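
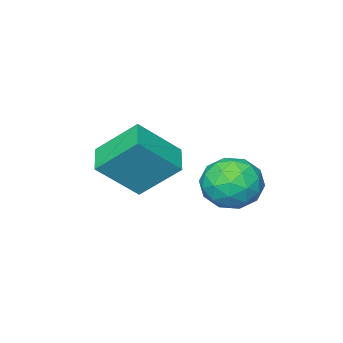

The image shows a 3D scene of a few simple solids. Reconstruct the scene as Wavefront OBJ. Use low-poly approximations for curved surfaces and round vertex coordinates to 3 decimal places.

v -0.308 2.295 -2.53
v 0.781 2.479 -2.94
v -0.641 1.081 -3.96
v 0.448 1.265 -4.37
v 0.29 0.686 -3.356
v 0.495 1.436 -2.473
v -0.355 2.124 -4.427
v -0.15 2.874 -3.544
v 0.752 2.373 -4.112
v 1.15 1.484 -3.45
v -1.01 2.076 -3.45
v -0.612 1.187 -2.788
v 0.266 2.494 -2.609
v -0.126 1.066 -4.291
v -0.219 0.726 -3.695
v 0.421 0.834 -3.936
v 0.098 1.881 -2.335
v 0.738 1.989 -2.576
v 0.449 0.935 -2.82
v -0.598 1.571 -4.324
v 0.042 1.679 -4.565
v -0.281 2.726 -2.964
v 0.359 2.834 -3.205
v -0.309 2.625 -4.08
v 0.888 2.539 -3.539
v 0.693 1.825 -4.38
v 0.221 2.33 -4.414
v 0.342 2.772 -3.894
v 1.123 2.017 -3.15
v 0.927 1.303 -3.991
v 0.834 0.963 -3.395
v 0.955 1.404 -2.876
v 1.106 1.955 -3.839
v -0.787 2.257 -2.909
v -0.983 1.543 -3.75
v -0.815 2.156 -4.024
v -0.694 2.597 -3.505
v -0.553 1.735 -2.52
v -0.748 1.021 -3.361
v -0.202 0.788 -3.006
v -0.081 1.23 -2.486
v -0.966 1.605 -3.061
v 0.835 -2.205 -4.264
v -0.041 -0.948 -2.857
v 1.646 -1.23 -4.63
v 0.77 0.027 -3.223
v 2.27 -2.847 -2.797
v 1.394 -1.59 -1.39
v 3.081 -1.872 -3.163
v 2.205 -0.615 -1.756
f 1 38 17
f 38 12 41
f 17 41 6
f 38 41 17
f 1 17 13
f 17 6 18
f 13 18 2
f 17 18 13
f 1 13 22
f 13 2 23
f 22 23 8
f 13 23 22
f 1 22 34
f 22 8 37
f 34 37 11
f 22 37 34
f 1 34 38
f 34 11 42
f 38 42 12
f 34 42 38
f 2 18 29
f 18 6 32
f 29 32 10
f 18 32 29
f 6 41 19
f 41 12 40
f 19 40 5
f 41 40 19
f 12 42 39
f 42 11 35
f 39 35 3
f 42 35 39
f 11 37 36
f 37 8 24
f 36 24 7
f 37 24 36
f 8 23 28
f 23 2 25
f 28 25 9
f 23 25 28
f 4 30 16
f 30 10 31
f 16 31 5
f 30 31 16
f 4 16 14
f 16 5 15
f 14 15 3
f 16 15 14
f 4 14 21
f 14 3 20
f 21 20 7
f 14 20 21
f 4 21 26
f 21 7 27
f 26 27 9
f 21 27 26
f 4 26 30
f 26 9 33
f 30 33 10
f 26 33 30
f 5 31 19
f 31 10 32
f 19 32 6
f 31 32 19
f 3 15 39
f 15 5 40
f 39 40 12
f 15 40 39
f 7 20 36
f 20 3 35
f 36 35 11
f 20 35 36
f 9 27 28
f 27 7 24
f 28 24 8
f 27 24 28
f 10 33 29
f 33 9 25
f 29 25 2
f 33 25 29
f 44 46 43
f 47 44 43
f 43 46 45
f 45 47 43
f 44 50 46
f 48 44 47
f 48 50 44
f 46 50 45
f 49 47 45
f 45 50 49
f 49 48 47
f 50 48 49



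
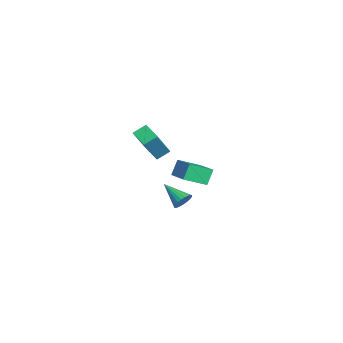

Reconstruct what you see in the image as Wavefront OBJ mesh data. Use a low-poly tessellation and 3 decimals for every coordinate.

v 3.552 0.272 1.01
v 3.696 0.507 1.485
v 2.648 -0.552 1.69
v 3.523 0.64 1.416
v 3.355 0.71 1.277
v 3.222 0.703 1.092
v 3.145 0.622 0.892
v 3.139 0.48 0.713
v 3.205 0.303 0.585
v 3.33 0.119 0.53
v 3.494 -0.038 0.558
v 3.668 -0.141 0.665
v 3.822 -0.173 0.831
v 3.93 -0.128 1.027
v 3.972 -0.014 1.221
v 3.942 0.149 1.378
v 3.844 0.333 1.472
v 0.519 -1.864 4.023
v 0.309 -1.206 4.428
v -0.57 -1.176 2.34
v -0.78 -0.518 2.744
v 1.36 -1.382 3.676
v 1.15 -0.724 4.08
v 0.271 -0.694 1.992
v 0.061 -0.036 2.397
v -3.464 0.317 -1.379
v -3.867 0.667 -0.533
v -3.744 1.542 -2.019
v -4.147 1.892 -1.173
v -2.213 0.808 -0.987
v -2.616 1.158 -0.141
v -2.493 2.033 -1.627
v -2.896 2.383 -0.781
f 2 1 4
f 2 4 3
f 4 1 5
f 4 5 3
f 5 1 6
f 5 6 3
f 6 1 7
f 6 7 3
f 7 1 8
f 7 8 3
f 8 1 9
f 8 9 3
f 9 1 10
f 9 10 3
f 10 1 11
f 10 11 3
f 11 1 12
f 11 12 3
f 12 1 13
f 12 13 3
f 13 1 14
f 13 14 3
f 14 1 15
f 14 15 3
f 15 1 16
f 15 16 3
f 16 1 17
f 16 17 3
f 17 1 2
f 17 2 3
f 19 21 18
f 22 19 18
f 18 21 20
f 20 22 18
f 19 25 21
f 23 19 22
f 23 25 19
f 21 25 20
f 24 22 20
f 20 25 24
f 24 23 22
f 25 23 24
f 27 29 26
f 30 27 26
f 26 29 28
f 28 30 26
f 27 33 29
f 31 27 30
f 31 33 27
f 29 33 28
f 32 30 28
f 28 33 32
f 32 31 30
f 33 31 32



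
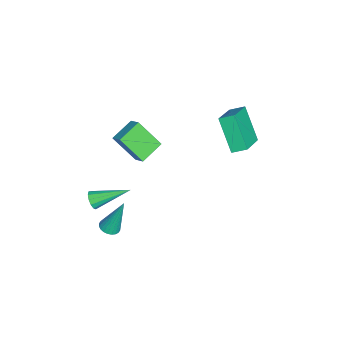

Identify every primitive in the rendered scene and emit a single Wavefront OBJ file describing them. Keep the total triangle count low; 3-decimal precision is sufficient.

v -2.819 -2.11 -2.656
v -3.057 -3.257 -1.263
v -2.267 -1.671 -2.2
v -2.505 -2.818 -0.807
v -1.795 -2.902 -3.133
v -2.033 -4.049 -1.74
v -1.243 -2.463 -2.677
v -1.481 -3.61 -1.284
v 2.135 -3.677 -4.602
v 2.648 -3.514 -4.648
v 2.085 -2.963 -2.638
v 2.545 -3.343 -4.713
v 2.379 -3.222 -4.761
v 2.176 -3.17 -4.785
v 1.967 -3.196 -4.781
v 1.783 -3.294 -4.75
v 1.653 -3.451 -4.696
v 1.597 -3.642 -4.628
v 1.622 -3.839 -4.556
v 1.725 -4.01 -4.491
v 1.891 -4.131 -4.443
v 2.094 -4.183 -4.419
v 2.303 -4.158 -4.423
v 2.486 -4.059 -4.454
v 2.616 -3.902 -4.508
v 2.673 -3.711 -4.576
v 2.66 -4.363 -1.917
v 3.002 -4.17 -2.259
v 2.44 -2.597 -1.143
v 2.738 -4.148 -2.384
v 2.449 -4.195 -2.361
v 2.228 -4.294 -2.197
v 2.144 -4.416 -1.944
v 2.224 -4.52 -1.682
v 2.443 -4.575 -1.495
v 2.73 -4.562 -1.442
v 2.996 -4.486 -1.539
v 3.155 -4.371 -1.757
v 3.157 -4.253 -2.025
v -3.177 1.038 -0.756
v -3.189 1.815 -0.411
v -4.957 1.443 -1.732
v -4.969 2.22 -1.387
v -2.111 1.78 -2.393
v -2.123 2.557 -2.048
v -3.891 2.185 -3.369
v -3.903 2.962 -3.024
f 2 4 1
f 5 2 1
f 1 4 3
f 3 5 1
f 2 8 4
f 6 2 5
f 6 8 2
f 4 8 3
f 7 5 3
f 3 8 7
f 7 6 5
f 8 6 7
f 10 9 12
f 10 12 11
f 12 9 13
f 12 13 11
f 13 9 14
f 13 14 11
f 14 9 15
f 14 15 11
f 15 9 16
f 15 16 11
f 16 9 17
f 16 17 11
f 17 9 18
f 17 18 11
f 18 9 19
f 18 19 11
f 19 9 20
f 19 20 11
f 20 9 21
f 20 21 11
f 21 9 22
f 21 22 11
f 22 9 23
f 22 23 11
f 23 9 24
f 23 24 11
f 24 9 25
f 24 25 11
f 25 9 26
f 25 26 11
f 26 9 10
f 26 10 11
f 28 27 30
f 28 30 29
f 30 27 31
f 30 31 29
f 31 27 32
f 31 32 29
f 32 27 33
f 32 33 29
f 33 27 34
f 33 34 29
f 34 27 35
f 34 35 29
f 35 27 36
f 35 36 29
f 36 27 37
f 36 37 29
f 37 27 38
f 37 38 29
f 38 27 39
f 38 39 29
f 39 27 28
f 39 28 29
f 41 43 40
f 44 41 40
f 40 43 42
f 42 44 40
f 41 47 43
f 45 41 44
f 45 47 41
f 43 47 42
f 46 44 42
f 42 47 46
f 46 45 44
f 47 45 46



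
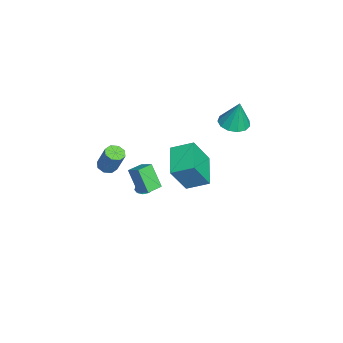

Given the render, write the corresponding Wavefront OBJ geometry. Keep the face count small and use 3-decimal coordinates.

v 3.381 -2.778 2.961
v 3.707 -3.231 3.01
v 4.165 -2.755 4.368
v 3.839 -2.302 4.319
v 3.91 -2.901 2.826
v 4.368 -2.426 4.183
v 3.803 -2.5 2.721
v 4.262 -2.024 4.079
v 3.449 -2.261 2.757
v 3.908 -1.785 4.115
v 3.055 -2.325 2.912
v 3.513 -1.849 4.27
v 2.852 -2.654 3.097
v 3.31 -2.179 4.454
v 2.958 -3.056 3.201
v 3.417 -2.58 4.559
v 3.312 -3.295 3.165
v 3.771 -2.819 4.523
v -3.644 3.415 1.71
v -3.059 2.718 1.738
v -3.356 3.725 3.45
v -2.783 3.134 1.618
v -2.781 3.639 1.527
v -3.053 4.072 1.495
v -3.512 4.297 1.531
v -4.014 4.242 1.624
v -4.397 3.924 1.744
v -4.542 3.445 1.854
v -4.402 2.956 1.918
v -4.021 2.612 1.916
v -3.52 2.524 1.849
v -2.881 -1.497 -3.541
v -2.495 -1.823 -3.61
v -2.659 -1.603 -1.779
v -2.375 -1.496 -3.605
v -2.491 -1.169 -3.571
v -2.79 -0.995 -3.523
v -3.132 -1.057 -3.484
v -3.355 -1.324 -3.471
v -3.357 -1.672 -3.492
v -3.136 -1.938 -3.536
v -2.796 -1.998 -3.582
v 0.104 1.039 0.919
v 0.204 2.279 1.469
v 1.956 1.169 0.29
v 2.056 2.408 0.84
v 0.724 0.252 2.58
v 0.824 1.491 3.13
v 2.576 0.381 1.951
v 2.676 1.621 2.501
v 0.885 -1.448 -0.976
v 0.361 -2.017 0.402
v 0.204 -0.8 -0.967
v -0.319 -1.368 0.411
v 1.459 -0.852 -0.511
v 0.936 -1.42 0.867
v 0.779 -0.203 -0.502
v 0.255 -0.772 0.876
f 2 1 5
f 2 5 3
f 3 5 6
f 3 6 4
f 5 1 7
f 5 7 6
f 6 7 8
f 6 8 4
f 7 1 9
f 7 9 8
f 8 9 10
f 8 10 4
f 9 1 11
f 9 11 10
f 10 11 12
f 10 12 4
f 11 1 13
f 11 13 12
f 12 13 14
f 12 14 4
f 13 1 15
f 13 15 14
f 14 15 16
f 14 16 4
f 15 1 17
f 15 17 16
f 16 17 18
f 16 18 4
f 17 1 2
f 17 2 18
f 18 2 3
f 18 3 4
f 20 19 22
f 20 22 21
f 22 19 23
f 22 23 21
f 23 19 24
f 23 24 21
f 24 19 25
f 24 25 21
f 25 19 26
f 25 26 21
f 26 19 27
f 26 27 21
f 27 19 28
f 27 28 21
f 28 19 29
f 28 29 21
f 29 19 30
f 29 30 21
f 30 19 31
f 30 31 21
f 31 19 20
f 31 20 21
f 33 32 35
f 33 35 34
f 35 32 36
f 35 36 34
f 36 32 37
f 36 37 34
f 37 32 38
f 37 38 34
f 38 32 39
f 38 39 34
f 39 32 40
f 39 40 34
f 40 32 41
f 40 41 34
f 41 32 42
f 41 42 34
f 42 32 33
f 42 33 34
f 44 46 43
f 47 44 43
f 43 46 45
f 45 47 43
f 44 50 46
f 48 44 47
f 48 50 44
f 46 50 45
f 49 47 45
f 45 50 49
f 49 48 47
f 50 48 49
f 52 54 51
f 55 52 51
f 51 54 53
f 53 55 51
f 52 58 54
f 56 52 55
f 56 58 52
f 54 58 53
f 57 55 53
f 53 58 57
f 57 56 55
f 58 56 57



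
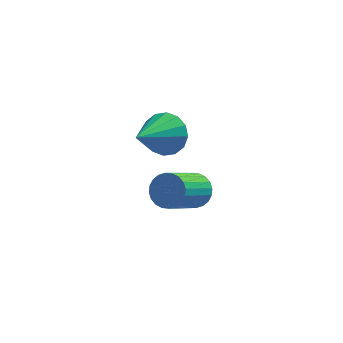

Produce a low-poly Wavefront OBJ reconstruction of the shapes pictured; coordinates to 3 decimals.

v -1.702 -0.182 -0.214
v -1.414 -0.023 0.311
v -2.298 -1.178 0.414
v -1.689 0.143 0.313
v -1.967 0.222 0.174
v -2.175 0.192 -0.069
v -2.255 0.063 -0.351
v -2.188 -0.133 -0.597
v -1.99 -0.341 -0.74
v -1.716 -0.507 -0.742
v -1.437 -0.586 -0.603
v -1.23 -0.556 -0.36
v -1.149 -0.426 -0.078
v -1.216 -0.231 0.168
v -1.071 0.853 -3.156
v -0.619 0.714 -2.94
v -1.217 -0.152 -2.247
v -1.669 -0.013 -2.464
v -0.681 0.859 -2.812
v -1.28 -0.007 -2.119
v -0.803 1.003 -2.737
v -1.401 0.138 -2.044
v -0.965 1.124 -2.726
v -1.563 0.259 -2.033
v -1.143 1.204 -2.78
v -1.742 0.339 -2.087
v -1.311 1.231 -2.892
v -1.909 0.365 -2.199
v -1.442 1.199 -3.044
v -2.04 0.334 -2.351
v -1.516 1.116 -3.213
v -2.114 0.25 -2.52
v -1.523 0.992 -3.373
v -2.121 0.126 -2.68
v -1.46 0.847 -3.501
v -2.059 -0.019 -2.808
v -1.339 0.702 -3.576
v -1.937 -0.163 -2.883
v -1.177 0.581 -3.587
v -1.775 -0.284 -2.894
v -0.998 0.501 -3.533
v -1.597 -0.364 -2.84
v -0.831 0.475 -3.421
v -1.429 -0.391 -2.728
v -0.7 0.506 -3.269
v -1.298 -0.359 -2.576
v -0.626 0.59 -3.1
v -1.224 -0.276 -2.407
f 2 1 4
f 2 4 3
f 4 1 5
f 4 5 3
f 5 1 6
f 5 6 3
f 6 1 7
f 6 7 3
f 7 1 8
f 7 8 3
f 8 1 9
f 8 9 3
f 9 1 10
f 9 10 3
f 10 1 11
f 10 11 3
f 11 1 12
f 11 12 3
f 12 1 13
f 12 13 3
f 13 1 14
f 13 14 3
f 14 1 2
f 14 2 3
f 16 15 19
f 16 19 17
f 17 19 20
f 17 20 18
f 19 15 21
f 19 21 20
f 20 21 22
f 20 22 18
f 21 15 23
f 21 23 22
f 22 23 24
f 22 24 18
f 23 15 25
f 23 25 24
f 24 25 26
f 24 26 18
f 25 15 27
f 25 27 26
f 26 27 28
f 26 28 18
f 27 15 29
f 27 29 28
f 28 29 30
f 28 30 18
f 29 15 31
f 29 31 30
f 30 31 32
f 30 32 18
f 31 15 33
f 31 33 32
f 32 33 34
f 32 34 18
f 33 15 35
f 33 35 34
f 34 35 36
f 34 36 18
f 35 15 37
f 35 37 36
f 36 37 38
f 36 38 18
f 37 15 39
f 37 39 38
f 38 39 40
f 38 40 18
f 39 15 41
f 39 41 40
f 40 41 42
f 40 42 18
f 41 15 43
f 41 43 42
f 42 43 44
f 42 44 18
f 43 15 45
f 43 45 44
f 44 45 46
f 44 46 18
f 45 15 47
f 45 47 46
f 46 47 48
f 46 48 18
f 47 15 16
f 47 16 48
f 48 16 17
f 48 17 18



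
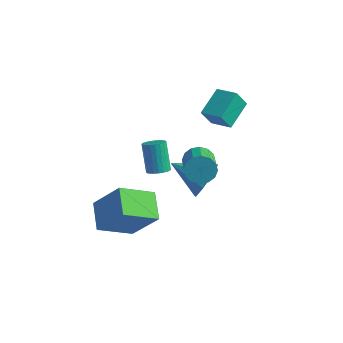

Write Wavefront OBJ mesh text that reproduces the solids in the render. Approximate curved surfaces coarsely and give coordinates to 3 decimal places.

v 0.5 1.241 -2.52
v 0.804 1.721 -1.614
v -1.1 0.779 -1.74
v 0.41 2.229 -2.121
v 0.069 2.159 -2.862
v -0.019 1.55 -3.403
v 0.197 0.761 -3.427
v 0.591 0.252 -2.92
v 0.932 0.323 -2.179
v 1.02 0.932 -1.638
v 0.33 -2.259 0.586
v 0.816 -2.267 0.798
v 0.256 -1.79 2.105
v -0.23 -1.781 1.894
v 0.808 -2.074 0.724
v 0.247 -1.597 2.031
v 0.726 -1.909 0.629
v 0.166 -1.432 1.936
v 0.585 -1.798 0.527
v 0.025 -1.32 1.834
v 0.404 -1.756 0.435
v -0.156 -1.279 1.742
v 0.213 -1.791 0.366
v -0.347 -1.314 1.673
v 0.039 -1.897 0.33
v -0.521 -1.42 1.637
v -0.09 -2.059 0.333
v -0.651 -1.582 1.64
v -0.156 -2.25 0.375
v -0.716 -1.773 1.682
v -0.147 -2.443 0.449
v -0.708 -1.966 1.756
v -0.066 -2.608 0.544
v -0.626 -2.131 1.851
v 0.075 -2.72 0.646
v -0.485 -2.242 1.953
v 0.256 -2.761 0.738
v -0.304 -2.284 2.045
v 0.447 -2.726 0.807
v -0.113 -2.249 2.114
v 0.621 -2.62 0.843
v 0.061 -2.143 2.15
v 0.751 -2.458 0.84
v 0.19 -1.981 2.147
v -3.059 -2.457 -3.184
v -1.741 -2.286 -1.571
v -2.143 -1.055 -4.081
v -0.825 -0.885 -2.468
v -2.135 -3.475 -3.832
v -0.817 -3.305 -2.219
v -1.219 -2.074 -4.729
v 0.099 -1.903 -3.116
v 0.205 2.057 0.798
v -0.043 1.58 1.712
v 0.154 3.427 1.499
v -0.093 2.95 2.413
v 1.293 1.97 1.047
v 1.046 1.493 1.961
v 1.243 3.34 1.748
v 0.995 2.863 2.662
v 0.856 0.064 -0.098
v 1.286 0.013 -0.685
v 2.335 -1.436 0.21
v 1.904 -1.384 0.798
v 1.453 0.27 -0.464
v 2.501 -1.179 0.431
v 1.459 0.472 -0.145
v 2.508 -0.977 0.751
v 1.304 0.565 0.187
v 2.353 -0.884 1.082
v 1.029 0.524 0.443
v 2.077 -0.925 1.338
v 0.707 0.359 0.553
v 1.756 -1.09 1.449
v 0.425 0.116 0.49
v 1.474 -1.333 1.385
v 0.259 -0.141 0.269
v 1.307 -1.59 1.164
v 0.252 -0.343 -0.051
v 1.301 -1.792 0.845
v 0.407 -0.436 -0.382
v 1.456 -1.885 0.513
v 0.683 -0.395 -0.638
v 1.731 -1.844 0.257
v 1.004 -0.23 -0.749
v 2.053 -1.679 0.147
f 2 1 4
f 2 4 3
f 4 1 5
f 4 5 3
f 5 1 6
f 5 6 3
f 6 1 7
f 6 7 3
f 7 1 8
f 7 8 3
f 8 1 9
f 8 9 3
f 9 1 10
f 9 10 3
f 10 1 2
f 10 2 3
f 12 11 15
f 12 15 13
f 13 15 16
f 13 16 14
f 15 11 17
f 15 17 16
f 16 17 18
f 16 18 14
f 17 11 19
f 17 19 18
f 18 19 20
f 18 20 14
f 19 11 21
f 19 21 20
f 20 21 22
f 20 22 14
f 21 11 23
f 21 23 22
f 22 23 24
f 22 24 14
f 23 11 25
f 23 25 24
f 24 25 26
f 24 26 14
f 25 11 27
f 25 27 26
f 26 27 28
f 26 28 14
f 27 11 29
f 27 29 28
f 28 29 30
f 28 30 14
f 29 11 31
f 29 31 30
f 30 31 32
f 30 32 14
f 31 11 33
f 31 33 32
f 32 33 34
f 32 34 14
f 33 11 35
f 33 35 34
f 34 35 36
f 34 36 14
f 35 11 37
f 35 37 36
f 36 37 38
f 36 38 14
f 37 11 39
f 37 39 38
f 38 39 40
f 38 40 14
f 39 11 41
f 39 41 40
f 40 41 42
f 40 42 14
f 41 11 43
f 41 43 42
f 42 43 44
f 42 44 14
f 43 11 12
f 43 12 44
f 44 12 13
f 44 13 14
f 46 48 45
f 49 46 45
f 45 48 47
f 47 49 45
f 46 52 48
f 50 46 49
f 50 52 46
f 48 52 47
f 51 49 47
f 47 52 51
f 51 50 49
f 52 50 51
f 54 56 53
f 57 54 53
f 53 56 55
f 55 57 53
f 54 60 56
f 58 54 57
f 58 60 54
f 56 60 55
f 59 57 55
f 55 60 59
f 59 58 57
f 60 58 59
f 62 61 65
f 62 65 63
f 63 65 66
f 63 66 64
f 65 61 67
f 65 67 66
f 66 67 68
f 66 68 64
f 67 61 69
f 67 69 68
f 68 69 70
f 68 70 64
f 69 61 71
f 69 71 70
f 70 71 72
f 70 72 64
f 71 61 73
f 71 73 72
f 72 73 74
f 72 74 64
f 73 61 75
f 73 75 74
f 74 75 76
f 74 76 64
f 75 61 77
f 75 77 76
f 76 77 78
f 76 78 64
f 77 61 79
f 77 79 78
f 78 79 80
f 78 80 64
f 79 61 81
f 79 81 80
f 80 81 82
f 80 82 64
f 81 61 83
f 81 83 82
f 82 83 84
f 82 84 64
f 83 61 85
f 83 85 84
f 84 85 86
f 84 86 64
f 85 61 62
f 85 62 86
f 86 62 63
f 86 63 64



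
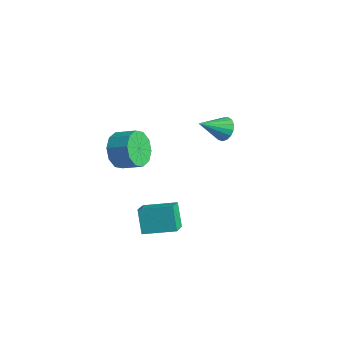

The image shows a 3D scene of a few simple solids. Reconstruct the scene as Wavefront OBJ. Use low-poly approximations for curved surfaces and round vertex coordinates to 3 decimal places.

v -4.421 -1.538 -1.566
v -3.881 -1.789 -2.332
v -2.999 -1.332 -1.859
v -3.539 -1.082 -1.094
v -4.108 -1.244 -2.436
v -3.226 -0.787 -1.963
v -4.454 -0.811 -2.207
v -3.572 -0.354 -1.734
v -4.788 -0.656 -1.734
v -3.906 -0.2 -1.261
v -4.982 -0.838 -1.197
v -4.1 -0.382 -0.724
v -4.961 -1.288 -0.801
v -4.079 -0.831 -0.328
v -4.734 -1.833 -0.697
v -3.852 -1.376 -0.224
v -4.388 -2.266 -0.926
v -3.506 -1.809 -0.453
v -4.054 -2.42 -1.399
v -3.172 -1.964 -0.926
v -3.86 -2.238 -1.936
v -2.978 -1.782 -1.463
v -2.324 2.928 -1.271
v -1.743 2.947 -0.96
v -2.736 1.732 -0.429
v -1.928 3.134 -0.785
v -2.204 3.274 -0.722
v -2.508 3.334 -0.784
v -2.77 3.302 -0.958
v -2.929 3.183 -1.204
v -2.95 3.007 -1.465
v -2.828 2.812 -1.682
v -2.59 2.644 -1.804
v -2.292 2.541 -1.805
v -2.001 2.527 -1.683
v -1.784 2.604 -1.467
v -1.691 2.756 -1.206
v 0.176 -4.088 -2.531
v -0.478 -3.755 -1.508
v -0.33 -3.37 -3.089
v -0.985 -3.037 -2.065
v 1.265 -3.043 -2.175
v 0.61 -2.71 -1.151
v 0.758 -2.325 -2.732
v 0.104 -1.992 -1.709
f 2 1 5
f 2 5 3
f 3 5 6
f 3 6 4
f 5 1 7
f 5 7 6
f 6 7 8
f 6 8 4
f 7 1 9
f 7 9 8
f 8 9 10
f 8 10 4
f 9 1 11
f 9 11 10
f 10 11 12
f 10 12 4
f 11 1 13
f 11 13 12
f 12 13 14
f 12 14 4
f 13 1 15
f 13 15 14
f 14 15 16
f 14 16 4
f 15 1 17
f 15 17 16
f 16 17 18
f 16 18 4
f 17 1 19
f 17 19 18
f 18 19 20
f 18 20 4
f 19 1 21
f 19 21 20
f 20 21 22
f 20 22 4
f 21 1 2
f 21 2 22
f 22 2 3
f 22 3 4
f 24 23 26
f 24 26 25
f 26 23 27
f 26 27 25
f 27 23 28
f 27 28 25
f 28 23 29
f 28 29 25
f 29 23 30
f 29 30 25
f 30 23 31
f 30 31 25
f 31 23 32
f 31 32 25
f 32 23 33
f 32 33 25
f 33 23 34
f 33 34 25
f 34 23 35
f 34 35 25
f 35 23 36
f 35 36 25
f 36 23 37
f 36 37 25
f 37 23 24
f 37 24 25
f 39 41 38
f 42 39 38
f 38 41 40
f 40 42 38
f 39 45 41
f 43 39 42
f 43 45 39
f 41 45 40
f 44 42 40
f 40 45 44
f 44 43 42
f 45 43 44



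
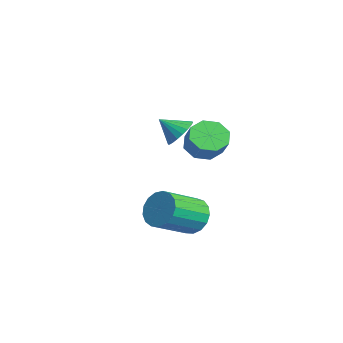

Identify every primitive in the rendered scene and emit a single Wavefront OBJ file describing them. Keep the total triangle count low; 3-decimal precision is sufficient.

v 2.417 1.537 -0.165
v 3.231 1.636 -0.582
v 3.878 0.062 0.308
v 3.063 -0.037 0.725
v 3.275 1.865 -0.208
v 3.922 0.292 0.682
v 3.122 2.019 0.175
v 3.769 0.446 1.065
v 2.808 2.063 0.48
v 3.455 0.489 1.37
v 2.404 1.986 0.638
v 3.051 0.412 1.528
v 2.003 1.806 0.611
v 2.65 0.233 1.502
v 1.697 1.565 0.407
v 2.344 -0.009 1.297
v 1.555 1.317 0.072
v 2.202 -0.257 0.962
v 1.611 1.119 -0.318
v 2.258 -0.454 0.572
v 1.852 1.017 -0.672
v 2.498 -0.556 0.218
v 2.221 1.035 -0.911
v 2.868 -0.539 -0.021
v 2.636 1.167 -0.978
v 3.283 -0.407 -0.088
v 3 1.384 -0.86
v 3.647 -0.19 0.03
v -2.116 2.242 2.593
v -1.376 1.913 2.585
v -2.484 1.398 3.347
v -1.353 2.131 2.841
v -1.462 2.369 3.053
v -1.684 2.584 3.186
v -1.981 2.741 3.216
v -2.301 2.811 3.139
v -2.59 2.782 2.967
v -2.796 2.661 2.73
v -2.885 2.466 2.47
v -2.841 2.233 2.23
v -2.671 2.002 2.054
v -2.406 1.812 1.971
v -2.091 1.696 1.995
v -1.78 1.675 2.122
v -1.527 1.752 2.331
v 0.98 2.366 3.156
v 1.585 2.481 2.541
v 2.425 2.49 3.37
v 1.82 2.374 3.984
v 1.348 3.057 2.776
v 2.187 3.066 3.605
v 0.895 3.228 3.233
v 1.734 3.237 4.062
v 0.492 2.894 3.645
v 1.332 2.903 4.474
v 0.375 2.25 3.77
v 1.215 2.259 4.599
v 0.613 1.674 3.535
v 1.452 1.683 4.364
v 1.066 1.503 3.078
v 1.905 1.512 3.907
v 1.468 1.837 2.666
v 2.308 1.846 3.495
f 2 1 5
f 2 5 3
f 3 5 6
f 3 6 4
f 5 1 7
f 5 7 6
f 6 7 8
f 6 8 4
f 7 1 9
f 7 9 8
f 8 9 10
f 8 10 4
f 9 1 11
f 9 11 10
f 10 11 12
f 10 12 4
f 11 1 13
f 11 13 12
f 12 13 14
f 12 14 4
f 13 1 15
f 13 15 14
f 14 15 16
f 14 16 4
f 15 1 17
f 15 17 16
f 16 17 18
f 16 18 4
f 17 1 19
f 17 19 18
f 18 19 20
f 18 20 4
f 19 1 21
f 19 21 20
f 20 21 22
f 20 22 4
f 21 1 23
f 21 23 22
f 22 23 24
f 22 24 4
f 23 1 25
f 23 25 24
f 24 25 26
f 24 26 4
f 25 1 27
f 25 27 26
f 26 27 28
f 26 28 4
f 27 1 2
f 27 2 28
f 28 2 3
f 28 3 4
f 30 29 32
f 30 32 31
f 32 29 33
f 32 33 31
f 33 29 34
f 33 34 31
f 34 29 35
f 34 35 31
f 35 29 36
f 35 36 31
f 36 29 37
f 36 37 31
f 37 29 38
f 37 38 31
f 38 29 39
f 38 39 31
f 39 29 40
f 39 40 31
f 40 29 41
f 40 41 31
f 41 29 42
f 41 42 31
f 42 29 43
f 42 43 31
f 43 29 44
f 43 44 31
f 44 29 45
f 44 45 31
f 45 29 30
f 45 30 31
f 47 46 50
f 47 50 48
f 48 50 51
f 48 51 49
f 50 46 52
f 50 52 51
f 51 52 53
f 51 53 49
f 52 46 54
f 52 54 53
f 53 54 55
f 53 55 49
f 54 46 56
f 54 56 55
f 55 56 57
f 55 57 49
f 56 46 58
f 56 58 57
f 57 58 59
f 57 59 49
f 58 46 60
f 58 60 59
f 59 60 61
f 59 61 49
f 60 46 62
f 60 62 61
f 61 62 63
f 61 63 49
f 62 46 47
f 62 47 63
f 63 47 48
f 63 48 49



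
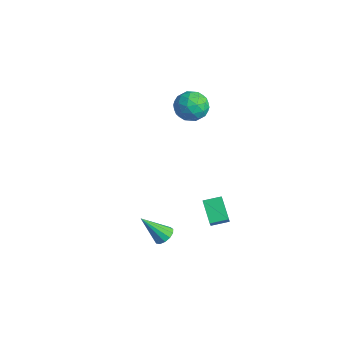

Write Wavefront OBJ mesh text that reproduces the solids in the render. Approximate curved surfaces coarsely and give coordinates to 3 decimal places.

v 1.833 0.526 -3.565
v 2.201 0.829 -3.184
v 1.267 -0.486 -2.215
v 1.901 0.997 -3.183
v 1.58 1.016 -3.304
v 1.339 0.879 -3.508
v 1.255 0.63 -3.73
v 1.355 0.348 -3.899
v 1.606 0.123 -3.963
v 1.93 0.026 -3.9
v 2.223 0.087 -3.731
v 2.392 0.288 -3.509
v 2.384 0.565 -3.305
v 0.591 3.452 -3.134
v 1.075 3.12 -2.425
v 0.915 4.365 -2.927
v 1.399 4.032 -2.218
v 1.721 3.248 -4.002
v 2.205 2.915 -3.293
v 2.045 4.16 -3.795
v 2.529 3.828 -3.086
v -1.105 4.323 3.834
v -0.22 3.931 3.977
v -1.52 3.069 2.963
v -0.635 2.677 3.106
v -1.264 2.749 3.851
v -1.008 3.524 4.389
v -0.732 3.476 2.551
v -0.476 4.251 3.089
v 0.01 3.408 3.184
v -0.319 2.958 3.988
v -1.421 4.042 2.952
v -1.75 3.592 3.756
v -0.626 4.237 3.982
v -1.114 2.763 2.958
v -1.484 2.805 3.396
v -0.964 2.575 3.48
v -1.089 3.998 4.224
v -0.569 3.768 4.308
v -1.183 3.073 4.234
v -1.171 3.232 2.632
v -0.651 3.002 2.716
v -0.776 4.425 3.46
v -0.256 4.195 3.544
v -0.557 3.927 2.706
v 0.029 3.699 3.6
v -0.215 2.962 3.088
v -0.271 3.432 2.761
v -0.121 3.887 3.078
v -0.164 3.435 4.072
v -0.408 2.698 3.561
v -0.778 2.74 3.998
v -0.627 3.196 4.315
v -0.029 3.127 3.606
v -1.332 4.302 3.379
v -1.576 3.565 2.868
v -1.113 3.804 2.625
v -0.962 4.26 2.942
v -1.525 4.038 3.852
v -1.769 3.301 3.34
v -1.619 3.113 3.862
v -1.469 3.568 4.179
v -1.711 3.873 3.334
f 2 1 4
f 2 4 3
f 4 1 5
f 4 5 3
f 5 1 6
f 5 6 3
f 6 1 7
f 6 7 3
f 7 1 8
f 7 8 3
f 8 1 9
f 8 9 3
f 9 1 10
f 9 10 3
f 10 1 11
f 10 11 3
f 11 1 12
f 11 12 3
f 12 1 13
f 12 13 3
f 13 1 2
f 13 2 3
f 15 17 14
f 18 15 14
f 14 17 16
f 16 18 14
f 15 21 17
f 19 15 18
f 19 21 15
f 17 21 16
f 20 18 16
f 16 21 20
f 20 19 18
f 21 19 20
f 22 59 38
f 59 33 62
f 38 62 27
f 59 62 38
f 22 38 34
f 38 27 39
f 34 39 23
f 38 39 34
f 22 34 43
f 34 23 44
f 43 44 29
f 34 44 43
f 22 43 55
f 43 29 58
f 55 58 32
f 43 58 55
f 22 55 59
f 55 32 63
f 59 63 33
f 55 63 59
f 23 39 50
f 39 27 53
f 50 53 31
f 39 53 50
f 27 62 40
f 62 33 61
f 40 61 26
f 62 61 40
f 33 63 60
f 63 32 56
f 60 56 24
f 63 56 60
f 32 58 57
f 58 29 45
f 57 45 28
f 58 45 57
f 29 44 49
f 44 23 46
f 49 46 30
f 44 46 49
f 25 51 37
f 51 31 52
f 37 52 26
f 51 52 37
f 25 37 35
f 37 26 36
f 35 36 24
f 37 36 35
f 25 35 42
f 35 24 41
f 42 41 28
f 35 41 42
f 25 42 47
f 42 28 48
f 47 48 30
f 42 48 47
f 25 47 51
f 47 30 54
f 51 54 31
f 47 54 51
f 26 52 40
f 52 31 53
f 40 53 27
f 52 53 40
f 24 36 60
f 36 26 61
f 60 61 33
f 36 61 60
f 28 41 57
f 41 24 56
f 57 56 32
f 41 56 57
f 30 48 49
f 48 28 45
f 49 45 29
f 48 45 49
f 31 54 50
f 54 30 46
f 50 46 23
f 54 46 50



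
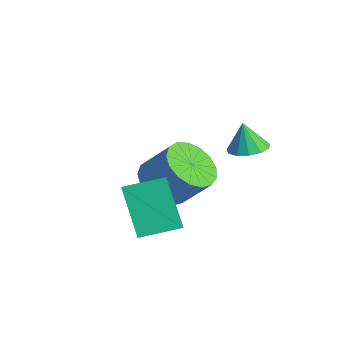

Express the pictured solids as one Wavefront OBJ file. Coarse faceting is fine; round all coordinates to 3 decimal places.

v 2.151 3.719 2.671
v 2.849 3.788 2.834
v 1.909 3.621 3.749
v 2.695 4.163 2.834
v 2.368 4.397 2.781
v 1.972 4.416 2.694
v 1.633 4.214 2.599
v 1.459 3.855 2.527
v 1.505 3.452 2.501
v 1.756 3.135 2.528
v 2.133 3.003 2.601
v 2.515 3.098 2.696
v 2.782 3.391 2.783
v -1.794 2.6 -1.1
v -0.872 2.493 -1.672
v -0.024 3.173 -0.431
v -0.946 3.28 0.14
v -1.05 2.964 -1.809
v -0.201 3.644 -0.568
v -1.398 3.352 -1.783
v -0.549 4.032 -0.542
v -1.837 3.567 -1.601
v -0.988 4.247 -0.36
v -2.266 3.561 -1.305
v -1.417 4.241 -0.064
v -2.587 3.335 -0.961
v -1.738 4.015 0.28
v -2.726 2.941 -0.65
v -1.878 3.621 0.591
v -2.652 2.468 -0.441
v -1.804 3.148 0.8
v -2.382 2.026 -0.384
v -1.533 2.706 0.857
v -1.977 1.715 -0.491
v -1.128 2.395 0.75
v -1.53 1.607 -0.737
v -0.681 2.287 0.504
v -1.143 1.726 -1.067
v -0.295 2.406 0.174
v -0.906 2.046 -1.404
v -0.057 2.726 -0.163
v 0.974 0.341 -1.383
v -0.347 0.395 0.235
v 1.447 1.723 -1.043
v 0.126 1.777 0.576
v 1.774 -0.097 -0.716
v 0.453 -0.043 0.903
v 2.247 1.285 -0.375
v 0.926 1.339 1.243
f 2 1 4
f 2 4 3
f 4 1 5
f 4 5 3
f 5 1 6
f 5 6 3
f 6 1 7
f 6 7 3
f 7 1 8
f 7 8 3
f 8 1 9
f 8 9 3
f 9 1 10
f 9 10 3
f 10 1 11
f 10 11 3
f 11 1 12
f 11 12 3
f 12 1 13
f 12 13 3
f 13 1 2
f 13 2 3
f 15 14 18
f 15 18 16
f 16 18 19
f 16 19 17
f 18 14 20
f 18 20 19
f 19 20 21
f 19 21 17
f 20 14 22
f 20 22 21
f 21 22 23
f 21 23 17
f 22 14 24
f 22 24 23
f 23 24 25
f 23 25 17
f 24 14 26
f 24 26 25
f 25 26 27
f 25 27 17
f 26 14 28
f 26 28 27
f 27 28 29
f 27 29 17
f 28 14 30
f 28 30 29
f 29 30 31
f 29 31 17
f 30 14 32
f 30 32 31
f 31 32 33
f 31 33 17
f 32 14 34
f 32 34 33
f 33 34 35
f 33 35 17
f 34 14 36
f 34 36 35
f 35 36 37
f 35 37 17
f 36 14 38
f 36 38 37
f 37 38 39
f 37 39 17
f 38 14 40
f 38 40 39
f 39 40 41
f 39 41 17
f 40 14 15
f 40 15 41
f 41 15 16
f 41 16 17
f 43 45 42
f 46 43 42
f 42 45 44
f 44 46 42
f 43 49 45
f 47 43 46
f 47 49 43
f 45 49 44
f 48 46 44
f 44 49 48
f 48 47 46
f 49 47 48



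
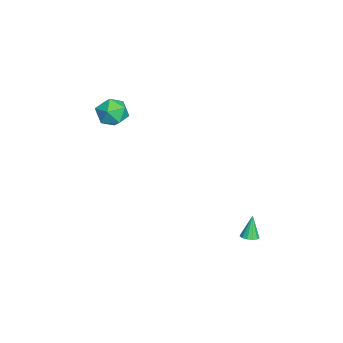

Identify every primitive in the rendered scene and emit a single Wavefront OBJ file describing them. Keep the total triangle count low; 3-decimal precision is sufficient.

v -2.168 -3.25 3.577
v -1.652 -3.517 2.726
v -3.308 -4.423 3.254
v -2.792 -4.69 2.403
v -2.39 -4.884 3.331
v -1.685 -4.16 3.531
v -3.275 -3.78 2.449
v -2.57 -3.056 2.649
v -2.336 -3.845 2.029
v -1.789 -4.527 2.574
v -3.171 -3.413 3.406
v -2.624 -4.095 3.951
v 2.935 3.486 -2.856
v 3.262 3.113 -2.699
v 2.465 3.634 -1.524
v 3.408 3.366 -2.676
v 3.404 3.657 -2.71
v 3.251 3.894 -2.79
v 2.997 4.001 -2.891
v 2.724 3.945 -2.981
v 2.518 3.743 -3.031
v 2.444 3.459 -3.026
v 2.526 3.184 -2.967
v 2.738 3.005 -2.872
v 3.012 2.979 -2.772
f 1 12 6
f 1 6 2
f 1 2 8
f 1 8 11
f 1 11 12
f 2 6 10
f 6 12 5
f 12 11 3
f 11 8 7
f 8 2 9
f 4 10 5
f 4 5 3
f 4 3 7
f 4 7 9
f 4 9 10
f 5 10 6
f 3 5 12
f 7 3 11
f 9 7 8
f 10 9 2
f 14 13 16
f 14 16 15
f 16 13 17
f 16 17 15
f 17 13 18
f 17 18 15
f 18 13 19
f 18 19 15
f 19 13 20
f 19 20 15
f 20 13 21
f 20 21 15
f 21 13 22
f 21 22 15
f 22 13 23
f 22 23 15
f 23 13 24
f 23 24 15
f 24 13 25
f 24 25 15
f 25 13 14
f 25 14 15



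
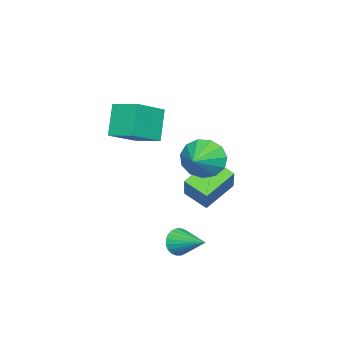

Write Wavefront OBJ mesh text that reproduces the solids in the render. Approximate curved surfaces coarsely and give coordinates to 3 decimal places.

v -0.166 0.854 0.483
v 0.145 0.393 -0.373
v 1.146 0.966 0.897
v 0.132 0.956 -0.487
v 0.026 1.487 -0.294
v -0.142 1.816 0.146
v -0.317 1.84 0.693
v -0.444 1.551 1.173
v -0.483 1.04 1.434
v -0.421 0.47 1.393
v -0.278 0.022 1.063
v -0.099 -0.162 0.548
v 0.058 -0.024 0.013
v -2.315 -3.294 -0.2
v -3.19 -3.513 1.264
v -2.078 -1.998 0.135
v -2.953 -2.217 1.6
v -0.747 -3.803 0.66
v -1.622 -4.022 2.125
v -0.51 -2.507 0.996
v -1.385 -2.726 2.46
v 1.016 0.298 -3.95
v 1.425 0.372 -4.526
v 1.544 1.722 -3.39
v 1.19 0.492 -4.61
v 0.929 0.583 -4.594
v 0.681 0.63 -4.48
v 0.484 0.627 -4.286
v 0.368 0.573 -4.04
v 0.35 0.478 -3.781
v 0.434 0.355 -3.547
v 0.606 0.223 -3.375
v 0.841 0.103 -3.29
v 1.102 0.012 -3.306
v 1.35 -0.035 -3.42
v 1.547 -0.032 -3.615
v 1.664 0.022 -3.86
v 1.681 0.117 -4.12
v 1.597 0.24 -4.353
v -5.073 -0.96 -2.821
v -3.978 -0.459 -1.469
v -4.889 0.182 -3.393
v -3.794 0.683 -2.041
v -3.686 -1.623 -3.699
v -2.591 -1.122 -2.347
v -3.502 -0.481 -4.271
v -2.407 0.02 -2.919
f 2 1 4
f 2 4 3
f 4 1 5
f 4 5 3
f 5 1 6
f 5 6 3
f 6 1 7
f 6 7 3
f 7 1 8
f 7 8 3
f 8 1 9
f 8 9 3
f 9 1 10
f 9 10 3
f 10 1 11
f 10 11 3
f 11 1 12
f 11 12 3
f 12 1 13
f 12 13 3
f 13 1 2
f 13 2 3
f 15 17 14
f 18 15 14
f 14 17 16
f 16 18 14
f 15 21 17
f 19 15 18
f 19 21 15
f 17 21 16
f 20 18 16
f 16 21 20
f 20 19 18
f 21 19 20
f 23 22 25
f 23 25 24
f 25 22 26
f 25 26 24
f 26 22 27
f 26 27 24
f 27 22 28
f 27 28 24
f 28 22 29
f 28 29 24
f 29 22 30
f 29 30 24
f 30 22 31
f 30 31 24
f 31 22 32
f 31 32 24
f 32 22 33
f 32 33 24
f 33 22 34
f 33 34 24
f 34 22 35
f 34 35 24
f 35 22 36
f 35 36 24
f 36 22 37
f 36 37 24
f 37 22 38
f 37 38 24
f 38 22 39
f 38 39 24
f 39 22 23
f 39 23 24
f 41 43 40
f 44 41 40
f 40 43 42
f 42 44 40
f 41 47 43
f 45 41 44
f 45 47 41
f 43 47 42
f 46 44 42
f 42 47 46
f 46 45 44
f 47 45 46



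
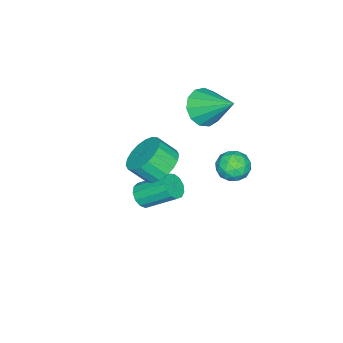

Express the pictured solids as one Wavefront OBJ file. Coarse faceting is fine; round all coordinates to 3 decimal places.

v -1.56 -1.502 3.09
v -1.137 -2.119 3.84
v -1.3 0.162 4.31
v -0.684 -1.938 3.496
v -0.509 -1.618 3.023
v -0.668 -1.261 2.571
v -1.11 -0.981 2.284
v -1.695 -0.866 2.252
v -2.238 -0.953 2.486
v -2.565 -1.214 2.912
v -2.574 -1.567 3.394
v -2.26 -1.899 3.78
v -1.725 -2.104 3.946
v -2.347 0.293 -0.249
v -1.754 0.808 -0.677
v -1.706 -0.888 -0.783
v -1.113 -0.373 -1.211
v -1.096 -0.429 -0.319
v -1.492 0.301 0.011
v -1.968 -0.381 -1.471
v -2.364 0.349 -1.141
v -1.52 0.391 -1.432
v -0.981 0.362 -0.72
v -2.479 -0.442 -0.74
v -1.94 -0.471 -0.028
v -2.106 0.654 -0.416
v -1.354 -0.734 -1.044
v -1.343 -0.767 -0.52
v -0.995 -0.465 -0.771
v -1.952 0.357 -0.012
v -1.604 0.659 -0.263
v -1.217 -0.068 -0.053
v -1.856 -0.739 -1.197
v -1.508 -0.437 -1.448
v -2.465 0.385 -0.689
v -2.117 0.687 -0.94
v -2.243 -0.012 -1.407
v -1.621 0.712 -1.111
v -1.244 0.017 -1.425
v -1.747 0.013 -1.578
v -1.98 0.442 -1.384
v -1.304 0.694 -0.693
v -0.927 0 -1.007
v -0.917 -0.033 -0.483
v -1.15 0.397 -0.289
v -1.166 0.449 -1.137
v -2.533 -0.08 -0.453
v -2.156 -0.774 -0.767
v -2.31 -0.477 -1.171
v -2.543 -0.047 -0.977
v -2.216 -0.097 -0.035
v -1.839 -0.792 -0.349
v -1.48 -0.522 -0.076
v -1.713 -0.093 0.118
v -2.294 -0.529 -0.323
v 3.237 -0.914 2.989
v 3.743 -1.47 2.285
v 4.089 -2.221 3.126
v 3.583 -1.666 3.831
v 4.059 -1.169 2.424
v 4.406 -1.92 3.265
v 4.212 -0.817 2.674
v 4.559 -1.568 3.516
v 4.173 -0.484 2.987
v 4.519 -1.236 3.829
v 3.947 -0.237 3.301
v 4.294 -0.988 4.142
v 3.581 -0.124 3.553
v 3.928 -0.875 4.394
v 3.147 -0.168 3.693
v 3.494 -0.919 4.534
v 2.731 -0.359 3.694
v 3.077 -1.11 4.535
v 2.414 -0.66 3.555
v 2.761 -1.411 4.396
v 2.261 -1.012 3.304
v 2.608 -1.763 4.146
v 2.301 -1.344 2.991
v 2.647 -2.096 3.833
v 2.526 -1.592 2.678
v 2.873 -2.343 3.519
v 2.892 -1.705 2.426
v 3.239 -2.456 3.267
v 3.326 -1.661 2.286
v 3.673 -2.412 3.127
v 0.813 -3.378 -2.443
v 1.252 -2.975 -2.829
v 0.905 -1.499 -1.684
v 0.467 -1.902 -1.297
v 0.888 -2.934 -2.992
v 0.542 -1.458 -1.847
v 0.501 -3.034 -2.98
v 0.155 -1.558 -1.835
v 0.213 -3.244 -2.797
v -0.133 -1.767 -1.652
v 0.115 -3.495 -2.502
v -0.231 -2.019 -1.357
v 0.239 -3.71 -2.188
v -0.107 -2.234 -1.043
v 0.545 -3.819 -1.955
v 0.199 -2.343 -0.81
v 0.936 -3.788 -1.876
v 0.59 -2.312 -0.731
v 1.288 -3.627 -1.978
v 0.942 -2.151 -0.833
v 1.489 -3.387 -2.227
v 1.143 -1.911 -1.081
v 1.476 -3.144 -2.544
v 1.129 -1.668 -1.399
f 2 1 4
f 2 4 3
f 4 1 5
f 4 5 3
f 5 1 6
f 5 6 3
f 6 1 7
f 6 7 3
f 7 1 8
f 7 8 3
f 8 1 9
f 8 9 3
f 9 1 10
f 9 10 3
f 10 1 11
f 10 11 3
f 11 1 12
f 11 12 3
f 12 1 13
f 12 13 3
f 13 1 2
f 13 2 3
f 14 51 30
f 51 25 54
f 30 54 19
f 51 54 30
f 14 30 26
f 30 19 31
f 26 31 15
f 30 31 26
f 14 26 35
f 26 15 36
f 35 36 21
f 26 36 35
f 14 35 47
f 35 21 50
f 47 50 24
f 35 50 47
f 14 47 51
f 47 24 55
f 51 55 25
f 47 55 51
f 15 31 42
f 31 19 45
f 42 45 23
f 31 45 42
f 19 54 32
f 54 25 53
f 32 53 18
f 54 53 32
f 25 55 52
f 55 24 48
f 52 48 16
f 55 48 52
f 24 50 49
f 50 21 37
f 49 37 20
f 50 37 49
f 21 36 41
f 36 15 38
f 41 38 22
f 36 38 41
f 17 43 29
f 43 23 44
f 29 44 18
f 43 44 29
f 17 29 27
f 29 18 28
f 27 28 16
f 29 28 27
f 17 27 34
f 27 16 33
f 34 33 20
f 27 33 34
f 17 34 39
f 34 20 40
f 39 40 22
f 34 40 39
f 17 39 43
f 39 22 46
f 43 46 23
f 39 46 43
f 18 44 32
f 44 23 45
f 32 45 19
f 44 45 32
f 16 28 52
f 28 18 53
f 52 53 25
f 28 53 52
f 20 33 49
f 33 16 48
f 49 48 24
f 33 48 49
f 22 40 41
f 40 20 37
f 41 37 21
f 40 37 41
f 23 46 42
f 46 22 38
f 42 38 15
f 46 38 42
f 57 56 60
f 57 60 58
f 58 60 61
f 58 61 59
f 60 56 62
f 60 62 61
f 61 62 63
f 61 63 59
f 62 56 64
f 62 64 63
f 63 64 65
f 63 65 59
f 64 56 66
f 64 66 65
f 65 66 67
f 65 67 59
f 66 56 68
f 66 68 67
f 67 68 69
f 67 69 59
f 68 56 70
f 68 70 69
f 69 70 71
f 69 71 59
f 70 56 72
f 70 72 71
f 71 72 73
f 71 73 59
f 72 56 74
f 72 74 73
f 73 74 75
f 73 75 59
f 74 56 76
f 74 76 75
f 75 76 77
f 75 77 59
f 76 56 78
f 76 78 77
f 77 78 79
f 77 79 59
f 78 56 80
f 78 80 79
f 79 80 81
f 79 81 59
f 80 56 82
f 80 82 81
f 81 82 83
f 81 83 59
f 82 56 84
f 82 84 83
f 83 84 85
f 83 85 59
f 84 56 57
f 84 57 85
f 85 57 58
f 85 58 59
f 87 86 90
f 87 90 88
f 88 90 91
f 88 91 89
f 90 86 92
f 90 92 91
f 91 92 93
f 91 93 89
f 92 86 94
f 92 94 93
f 93 94 95
f 93 95 89
f 94 86 96
f 94 96 95
f 95 96 97
f 95 97 89
f 96 86 98
f 96 98 97
f 97 98 99
f 97 99 89
f 98 86 100
f 98 100 99
f 99 100 101
f 99 101 89
f 100 86 102
f 100 102 101
f 101 102 103
f 101 103 89
f 102 86 104
f 102 104 103
f 103 104 105
f 103 105 89
f 104 86 106
f 104 106 105
f 105 106 107
f 105 107 89
f 106 86 108
f 106 108 107
f 107 108 109
f 107 109 89
f 108 86 87
f 108 87 109
f 109 87 88
f 109 88 89



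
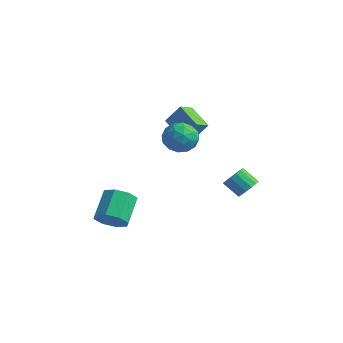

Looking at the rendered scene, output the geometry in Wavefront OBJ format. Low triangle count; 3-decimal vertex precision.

v -3.373 2.057 1.037
v -4.889 2.453 1.723
v -3.337 2.999 0.574
v -4.853 3.395 1.259
v -2.727 2.585 2.161
v -4.243 2.981 2.846
v -2.691 3.527 1.697
v -4.207 3.923 2.383
v 1.381 2.04 -1.079
v 1.856 1.703 -0.59
v 0.933 1.502 0.167
v 0.459 1.84 -0.321
v 1.857 2.083 -0.488
v 0.935 1.882 0.27
v 1.731 2.451 -0.543
v 0.809 2.25 0.214
v 1.511 2.71 -0.743
v 0.589 2.509 0.015
v 1.256 2.789 -1.032
v 0.334 2.588 -0.275
v 1.035 2.667 -1.334
v 0.113 2.466 -0.576
v 0.907 2.378 -1.567
v -0.016 2.177 -0.81
v 0.905 1.998 -1.67
v -0.017 1.797 -0.912
v 1.031 1.63 -1.614
v 0.109 1.429 -0.857
v 1.251 1.371 -1.415
v 0.329 1.17 -0.657
v 1.506 1.292 -1.125
v 0.584 1.091 -0.368
v 1.727 1.414 -0.824
v 0.805 1.213 -0.066
v -1.709 -0.802 3.193
v -0.915 -0.464 2.611
v -0.625 -1.596 4.209
v 0.169 -1.258 3.627
v -0.378 -0.585 4.203
v -1.048 -0.094 3.575
v -0.492 -1.966 3.245
v -1.162 -1.475 2.617
v -0.163 -1.183 2.643
v -0.093 -0.33 3.234
v -1.447 -1.73 3.586
v -1.377 -0.877 4.177
v -1.407 -0.564 2.813
v -0.133 -1.496 4.007
v -0.454 -1.101 4.346
v 0.012 -0.902 4.003
v -1.485 -0.346 3.38
v -1.019 -0.147 3.037
v -0.703 -0.218 3.973
v -0.521 -1.913 3.783
v -0.055 -1.714 3.44
v -1.552 -1.158 2.817
v -1.086 -0.959 2.474
v -0.837 -1.842 2.847
v -0.499 -0.787 2.489
v 0.138 -1.254 3.086
v -0.25 -1.67 2.862
v -0.644 -1.382 2.493
v -0.457 -0.286 2.837
v 0.18 -0.752 3.434
v -0.142 -0.357 3.773
v -0.535 -0.068 3.404
v -0.015 -0.708 2.856
v -1.72 -1.308 3.386
v -1.083 -1.774 3.983
v -1.005 -1.992 3.416
v -1.398 -1.703 3.047
v -1.678 -0.806 3.734
v -1.041 -1.273 4.331
v -0.896 -0.678 4.327
v -1.29 -0.39 3.958
v -1.525 -1.352 3.964
v -2.728 -4.318 -2.234
v -2.184 -3.679 -2.758
v -2.767 -2.323 -1.71
v -3.312 -2.962 -1.186
v -2.883 -3.763 -3.039
v -3.466 -2.407 -1.991
v -3.491 -4.172 -2.848
v -4.074 -2.816 -1.8
v -3.653 -4.666 -2.297
v -4.236 -3.31 -1.25
v -3.273 -4.957 -1.71
v -3.856 -3.601 -0.662
v -2.574 -4.873 -1.429
v -3.157 -3.517 -0.381
v -1.966 -4.464 -1.62
v -2.549 -3.108 -0.572
v -1.804 -3.97 -2.17
v -2.387 -2.614 -1.123
f 2 4 1
f 5 2 1
f 1 4 3
f 3 5 1
f 2 8 4
f 6 2 5
f 6 8 2
f 4 8 3
f 7 5 3
f 3 8 7
f 7 6 5
f 8 6 7
f 10 9 13
f 10 13 11
f 11 13 14
f 11 14 12
f 13 9 15
f 13 15 14
f 14 15 16
f 14 16 12
f 15 9 17
f 15 17 16
f 16 17 18
f 16 18 12
f 17 9 19
f 17 19 18
f 18 19 20
f 18 20 12
f 19 9 21
f 19 21 20
f 20 21 22
f 20 22 12
f 21 9 23
f 21 23 22
f 22 23 24
f 22 24 12
f 23 9 25
f 23 25 24
f 24 25 26
f 24 26 12
f 25 9 27
f 25 27 26
f 26 27 28
f 26 28 12
f 27 9 29
f 27 29 28
f 28 29 30
f 28 30 12
f 29 9 31
f 29 31 30
f 30 31 32
f 30 32 12
f 31 9 33
f 31 33 32
f 32 33 34
f 32 34 12
f 33 9 10
f 33 10 34
f 34 10 11
f 34 11 12
f 35 72 51
f 72 46 75
f 51 75 40
f 72 75 51
f 35 51 47
f 51 40 52
f 47 52 36
f 51 52 47
f 35 47 56
f 47 36 57
f 56 57 42
f 47 57 56
f 35 56 68
f 56 42 71
f 68 71 45
f 56 71 68
f 35 68 72
f 68 45 76
f 72 76 46
f 68 76 72
f 36 52 63
f 52 40 66
f 63 66 44
f 52 66 63
f 40 75 53
f 75 46 74
f 53 74 39
f 75 74 53
f 46 76 73
f 76 45 69
f 73 69 37
f 76 69 73
f 45 71 70
f 71 42 58
f 70 58 41
f 71 58 70
f 42 57 62
f 57 36 59
f 62 59 43
f 57 59 62
f 38 64 50
f 64 44 65
f 50 65 39
f 64 65 50
f 38 50 48
f 50 39 49
f 48 49 37
f 50 49 48
f 38 48 55
f 48 37 54
f 55 54 41
f 48 54 55
f 38 55 60
f 55 41 61
f 60 61 43
f 55 61 60
f 38 60 64
f 60 43 67
f 64 67 44
f 60 67 64
f 39 65 53
f 65 44 66
f 53 66 40
f 65 66 53
f 37 49 73
f 49 39 74
f 73 74 46
f 49 74 73
f 41 54 70
f 54 37 69
f 70 69 45
f 54 69 70
f 43 61 62
f 61 41 58
f 62 58 42
f 61 58 62
f 44 67 63
f 67 43 59
f 63 59 36
f 67 59 63
f 78 77 81
f 78 81 79
f 79 81 82
f 79 82 80
f 81 77 83
f 81 83 82
f 82 83 84
f 82 84 80
f 83 77 85
f 83 85 84
f 84 85 86
f 84 86 80
f 85 77 87
f 85 87 86
f 86 87 88
f 86 88 80
f 87 77 89
f 87 89 88
f 88 89 90
f 88 90 80
f 89 77 91
f 89 91 90
f 90 91 92
f 90 92 80
f 91 77 93
f 91 93 92
f 92 93 94
f 92 94 80
f 93 77 78
f 93 78 94
f 94 78 79
f 94 79 80



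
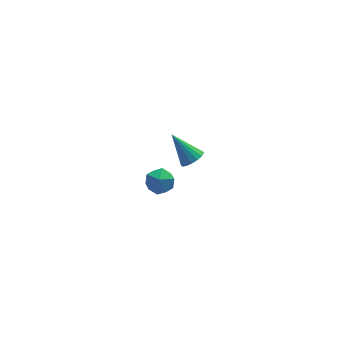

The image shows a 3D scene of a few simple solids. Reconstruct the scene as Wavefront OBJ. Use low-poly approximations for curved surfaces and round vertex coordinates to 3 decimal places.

v 0.668 -3.38 1.028
v 1.096 -3.394 1.561
v -0.016 -4.066 1.559
v 0.412 -4.08 2.092
v 0.066 -3.509 1.946
v 0.489 -3.085 1.618
v 0.591 -4.375 1.502
v 1.014 -3.951 1.174
v 1.048 -4.009 1.854
v 0.724 -3.474 2.128
v 0.356 -3.986 0.992
v 0.032 -3.451 1.266
v 3.621 1.719 -3.694
v 4.108 1.646 -3.35
v 2.939 2.581 -2.546
v 4.163 1.886 -3.498
v 4.094 2.088 -3.69
v 3.917 2.205 -3.884
v 3.672 2.211 -4.034
v 3.416 2.104 -4.106
v 3.206 1.908 -4.083
v 3.092 1.67 -3.972
v 3.099 1.442 -3.797
v 3.226 1.278 -3.598
v 3.443 1.215 -3.422
v 3.701 1.267 -3.307
v 3.941 1.423 -3.282
f 1 12 6
f 1 6 2
f 1 2 8
f 1 8 11
f 1 11 12
f 2 6 10
f 6 12 5
f 12 11 3
f 11 8 7
f 8 2 9
f 4 10 5
f 4 5 3
f 4 3 7
f 4 7 9
f 4 9 10
f 5 10 6
f 3 5 12
f 7 3 11
f 9 7 8
f 10 9 2
f 14 13 16
f 14 16 15
f 16 13 17
f 16 17 15
f 17 13 18
f 17 18 15
f 18 13 19
f 18 19 15
f 19 13 20
f 19 20 15
f 20 13 21
f 20 21 15
f 21 13 22
f 21 22 15
f 22 13 23
f 22 23 15
f 23 13 24
f 23 24 15
f 24 13 25
f 24 25 15
f 25 13 26
f 25 26 15
f 26 13 27
f 26 27 15
f 27 13 14
f 27 14 15



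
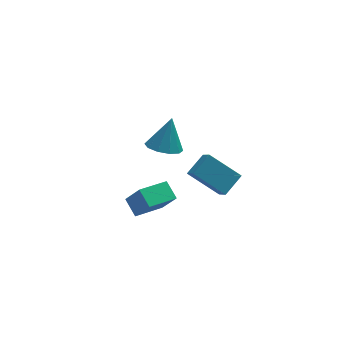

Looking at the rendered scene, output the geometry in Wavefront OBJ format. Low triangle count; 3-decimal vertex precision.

v -2.885 -2.926 0.937
v -3.19 -2.114 1.492
v -1.506 -2.197 0.628
v -1.811 -1.385 1.183
v -2.329 -3.495 2.077
v -2.634 -2.683 2.632
v -0.95 -2.766 1.768
v -1.255 -1.954 2.323
v -0.37 3.473 -0.184
v 0.249 2.742 -0.126
v 0.15 4.047 1.484
v 0.531 3.202 -0.372
v 0.469 3.765 -0.547
v 0.086 4.217 -0.583
v -0.471 4.385 -0.467
v -0.99 4.204 -0.243
v -1.272 3.744 0.004
v -1.21 3.18 0.178
v -0.827 2.728 0.215
v -0.27 2.561 0.098
v 1.587 -1.612 0.475
v 0.206 -0.816 1.581
v 1.471 -0.773 -0.273
v 0.09 0.022 0.833
v 2.49 -0.922 1.107
v 1.109 -0.127 2.213
v 2.374 -0.084 0.359
v 0.993 0.712 1.465
f 2 4 1
f 5 2 1
f 1 4 3
f 3 5 1
f 2 8 4
f 6 2 5
f 6 8 2
f 4 8 3
f 7 5 3
f 3 8 7
f 7 6 5
f 8 6 7
f 10 9 12
f 10 12 11
f 12 9 13
f 12 13 11
f 13 9 14
f 13 14 11
f 14 9 15
f 14 15 11
f 15 9 16
f 15 16 11
f 16 9 17
f 16 17 11
f 17 9 18
f 17 18 11
f 18 9 19
f 18 19 11
f 19 9 20
f 19 20 11
f 20 9 10
f 20 10 11
f 22 24 21
f 25 22 21
f 21 24 23
f 23 25 21
f 22 28 24
f 26 22 25
f 26 28 22
f 24 28 23
f 27 25 23
f 23 28 27
f 27 26 25
f 28 26 27



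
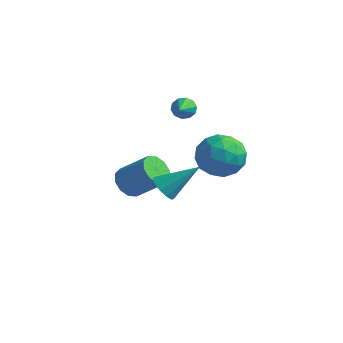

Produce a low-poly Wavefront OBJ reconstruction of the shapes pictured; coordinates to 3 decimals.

v -4.086 2.283 -3.868
v -3.505 2.109 -4.478
v -2.133 2.422 -3.261
v -2.714 2.597 -2.652
v -3.609 2.63 -4.495
v -2.238 2.943 -3.278
v -3.895 3.018 -4.272
v -2.524 3.332 -3.056
v -4.254 3.126 -3.896
v -2.883 3.44 -2.679
v -4.549 2.912 -3.508
v -3.177 3.226 -2.292
v -4.667 2.458 -3.259
v -3.295 2.771 -2.042
v -4.562 1.937 -3.242
v -3.191 2.25 -2.025
v -4.276 1.548 -3.464
v -2.905 1.862 -2.248
v -3.917 1.44 -3.841
v -2.546 1.754 -2.624
v -3.623 1.654 -4.228
v -2.251 1.968 -3.012
v -1.783 3.372 1.335
v -1.514 3.723 1.726
v -1.237 2.208 2.005
v -1.845 3.643 1.856
v -2.152 3.459 1.787
v -2.319 3.242 1.545
v -2.28 3.075 1.223
v -2.052 3.021 0.944
v -1.72 3.102 0.814
v -1.413 3.285 0.883
v -1.247 3.502 1.125
v -1.285 3.669 1.447
v -0.638 0.092 -1.635
v -0.187 0.243 -2.201
v 0.518 1.168 -0.425
v -0.508 0.569 -2.185
v -0.878 0.713 -1.958
v -1.157 0.619 -1.608
v -1.238 0.324 -1.268
v -1.09 -0.06 -1.068
v -0.769 -0.386 -1.085
v -0.399 -0.529 -1.311
v -0.12 -0.436 -1.661
v -0.039 -0.141 -2.001
v 0.665 1.354 1.334
v 1.211 2.248 0.772
v 1.929 0.112 0.588
v 2.475 1.006 0.026
v 2.534 0.923 1.21
v 1.753 1.691 1.671
v 1.387 0.669 -0.311
v 0.606 1.437 0.15
v 1.657 1.824 -0.244
v 2.367 1.981 0.696
v 0.773 0.379 0.664
v 1.483 0.536 1.604
v 0.827 1.91 1.119
v 2.313 0.45 0.241
v 2.348 0.402 0.937
v 2.669 0.927 0.607
v 1.146 1.582 1.647
v 1.467 2.108 1.317
v 2.245 1.329 1.574
v 1.673 0.252 0.043
v 1.994 0.778 -0.287
v 0.471 1.433 0.753
v 0.792 1.958 0.423
v 0.895 1.031 -0.214
v 1.41 2.186 0.191
v 2.153 1.456 -0.247
v 1.514 1.259 -0.446
v 1.054 1.71 -0.175
v 1.827 2.278 0.744
v 2.57 1.549 0.305
v 2.605 1.5 1.001
v 2.146 1.951 1.272
v 2.09 2.03 0.146
v 0.57 0.811 1.055
v 1.313 0.082 0.616
v 0.994 0.409 0.088
v 0.535 0.86 0.359
v 0.987 0.904 1.607
v 1.73 0.174 1.169
v 2.086 0.65 1.535
v 1.626 1.101 1.806
v 1.05 0.33 1.214
f 2 1 5
f 2 5 3
f 3 5 6
f 3 6 4
f 5 1 7
f 5 7 6
f 6 7 8
f 6 8 4
f 7 1 9
f 7 9 8
f 8 9 10
f 8 10 4
f 9 1 11
f 9 11 10
f 10 11 12
f 10 12 4
f 11 1 13
f 11 13 12
f 12 13 14
f 12 14 4
f 13 1 15
f 13 15 14
f 14 15 16
f 14 16 4
f 15 1 17
f 15 17 16
f 16 17 18
f 16 18 4
f 17 1 19
f 17 19 18
f 18 19 20
f 18 20 4
f 19 1 21
f 19 21 20
f 20 21 22
f 20 22 4
f 21 1 2
f 21 2 22
f 22 2 3
f 22 3 4
f 24 23 26
f 24 26 25
f 26 23 27
f 26 27 25
f 27 23 28
f 27 28 25
f 28 23 29
f 28 29 25
f 29 23 30
f 29 30 25
f 30 23 31
f 30 31 25
f 31 23 32
f 31 32 25
f 32 23 33
f 32 33 25
f 33 23 34
f 33 34 25
f 34 23 24
f 34 24 25
f 36 35 38
f 36 38 37
f 38 35 39
f 38 39 37
f 39 35 40
f 39 40 37
f 40 35 41
f 40 41 37
f 41 35 42
f 41 42 37
f 42 35 43
f 42 43 37
f 43 35 44
f 43 44 37
f 44 35 45
f 44 45 37
f 45 35 46
f 45 46 37
f 46 35 36
f 46 36 37
f 47 84 63
f 84 58 87
f 63 87 52
f 84 87 63
f 47 63 59
f 63 52 64
f 59 64 48
f 63 64 59
f 47 59 68
f 59 48 69
f 68 69 54
f 59 69 68
f 47 68 80
f 68 54 83
f 80 83 57
f 68 83 80
f 47 80 84
f 80 57 88
f 84 88 58
f 80 88 84
f 48 64 75
f 64 52 78
f 75 78 56
f 64 78 75
f 52 87 65
f 87 58 86
f 65 86 51
f 87 86 65
f 58 88 85
f 88 57 81
f 85 81 49
f 88 81 85
f 57 83 82
f 83 54 70
f 82 70 53
f 83 70 82
f 54 69 74
f 69 48 71
f 74 71 55
f 69 71 74
f 50 76 62
f 76 56 77
f 62 77 51
f 76 77 62
f 50 62 60
f 62 51 61
f 60 61 49
f 62 61 60
f 50 60 67
f 60 49 66
f 67 66 53
f 60 66 67
f 50 67 72
f 67 53 73
f 72 73 55
f 67 73 72
f 50 72 76
f 72 55 79
f 76 79 56
f 72 79 76
f 51 77 65
f 77 56 78
f 65 78 52
f 77 78 65
f 49 61 85
f 61 51 86
f 85 86 58
f 61 86 85
f 53 66 82
f 66 49 81
f 82 81 57
f 66 81 82
f 55 73 74
f 73 53 70
f 74 70 54
f 73 70 74
f 56 79 75
f 79 55 71
f 75 71 48
f 79 71 75



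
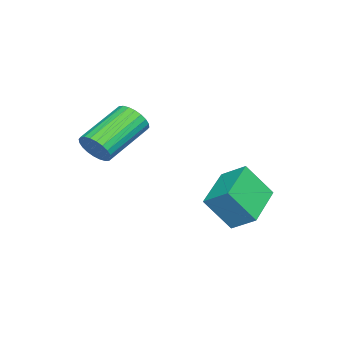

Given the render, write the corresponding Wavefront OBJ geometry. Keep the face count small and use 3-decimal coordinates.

v -4.557 0.872 -1.409
v -4.212 -0.107 -0.025
v -4.356 1.878 -0.748
v -4.01 0.899 0.636
v -2.51 0.821 -1.956
v -2.164 -0.158 -0.572
v -2.308 1.827 -1.295
v -1.963 0.848 0.089
v -0.042 -3.517 2.494
v 0.191 -3.813 3.143
v -1.546 -2.998 4.135
v -1.778 -2.703 3.486
v 0.319 -3.55 3.151
v -1.418 -2.735 4.143
v 0.392 -3.282 3.059
v -1.345 -2.467 4.051
v 0.399 -3.049 2.881
v -1.338 -2.235 3.873
v 0.339 -2.889 2.644
v -1.398 -2.074 3.636
v 0.221 -2.823 2.384
v -1.516 -2.009 3.376
v 0.063 -2.864 2.141
v -1.674 -2.049 3.133
v -0.111 -3.004 1.951
v -1.848 -2.189 2.944
v -0.274 -3.222 1.845
v -2.011 -2.407 2.837
v -0.402 -3.485 1.837
v -2.139 -2.67 2.829
v -0.475 -3.753 1.929
v -2.212 -2.938 2.921
v -0.482 -3.985 2.107
v -2.219 -3.171 3.099
v -0.422 -4.146 2.344
v -2.159 -3.331 3.336
v -0.304 -4.211 2.604
v -2.041 -3.397 3.596
v -0.146 -4.171 2.847
v -1.883 -3.356 3.839
v 0.028 -4.031 3.036
v -1.709 -3.216 4.029
f 2 4 1
f 5 2 1
f 1 4 3
f 3 5 1
f 2 8 4
f 6 2 5
f 6 8 2
f 4 8 3
f 7 5 3
f 3 8 7
f 7 6 5
f 8 6 7
f 10 9 13
f 10 13 11
f 11 13 14
f 11 14 12
f 13 9 15
f 13 15 14
f 14 15 16
f 14 16 12
f 15 9 17
f 15 17 16
f 16 17 18
f 16 18 12
f 17 9 19
f 17 19 18
f 18 19 20
f 18 20 12
f 19 9 21
f 19 21 20
f 20 21 22
f 20 22 12
f 21 9 23
f 21 23 22
f 22 23 24
f 22 24 12
f 23 9 25
f 23 25 24
f 24 25 26
f 24 26 12
f 25 9 27
f 25 27 26
f 26 27 28
f 26 28 12
f 27 9 29
f 27 29 28
f 28 29 30
f 28 30 12
f 29 9 31
f 29 31 30
f 30 31 32
f 30 32 12
f 31 9 33
f 31 33 32
f 32 33 34
f 32 34 12
f 33 9 35
f 33 35 34
f 34 35 36
f 34 36 12
f 35 9 37
f 35 37 36
f 36 37 38
f 36 38 12
f 37 9 39
f 37 39 38
f 38 39 40
f 38 40 12
f 39 9 41
f 39 41 40
f 40 41 42
f 40 42 12
f 41 9 10
f 41 10 42
f 42 10 11
f 42 11 12



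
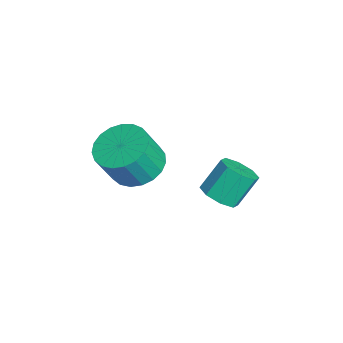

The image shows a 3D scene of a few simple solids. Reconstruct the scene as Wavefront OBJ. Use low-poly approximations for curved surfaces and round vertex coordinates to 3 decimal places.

v -0.344 -0.796 -1.477
v 0.64 -0.332 -1.533
v 1.028 -0.979 -0.1
v 0.044 -1.444 -0.043
v 0.397 -0.012 -1.323
v 0.785 -0.659 0.11
v 0.026 0.172 -1.14
v 0.414 -0.475 0.294
v -0.409 0.189 -1.014
v -0.021 -0.459 0.419
v -0.833 0.035 -0.969
v -0.445 -0.612 0.464
v -1.173 -0.263 -1.011
v -0.785 -0.91 0.422
v -1.369 -0.652 -1.134
v -0.981 -1.3 0.299
v -1.388 -1.067 -1.316
v -1 -1.714 0.117
v -1.226 -1.435 -1.526
v -0.838 -2.082 -0.093
v -0.912 -1.692 -1.728
v -0.524 -2.339 -0.294
v -0.5 -1.795 -1.885
v -0.112 -2.442 -0.452
v -0.061 -1.725 -1.973
v 0.327 -2.372 -0.539
v 0.33 -1.494 -1.974
v 0.718 -2.141 -0.541
v 0.603 -1.143 -1.89
v 0.991 -1.79 -0.456
v 0.713 -0.732 -1.734
v 1.101 -1.379 -0.3
v 0.164 2.067 -3.117
v 0.564 1.552 -2.637
v 0.196 2.357 -1.464
v -0.204 2.873 -1.943
v 0.924 2.014 -2.841
v 0.555 2.819 -1.668
v 0.839 2.507 -3.206
v 0.47 3.312 -2.033
v 0.358 2.743 -3.519
v -0.01 3.548 -2.346
v -0.236 2.583 -3.596
v -0.604 3.388 -2.423
v -0.595 2.121 -3.392
v -0.964 2.926 -2.219
v -0.51 1.628 -3.027
v -0.879 2.433 -1.854
v -0.03 1.392 -2.714
v -0.398 2.197 -1.541
f 2 1 5
f 2 5 3
f 3 5 6
f 3 6 4
f 5 1 7
f 5 7 6
f 6 7 8
f 6 8 4
f 7 1 9
f 7 9 8
f 8 9 10
f 8 10 4
f 9 1 11
f 9 11 10
f 10 11 12
f 10 12 4
f 11 1 13
f 11 13 12
f 12 13 14
f 12 14 4
f 13 1 15
f 13 15 14
f 14 15 16
f 14 16 4
f 15 1 17
f 15 17 16
f 16 17 18
f 16 18 4
f 17 1 19
f 17 19 18
f 18 19 20
f 18 20 4
f 19 1 21
f 19 21 20
f 20 21 22
f 20 22 4
f 21 1 23
f 21 23 22
f 22 23 24
f 22 24 4
f 23 1 25
f 23 25 24
f 24 25 26
f 24 26 4
f 25 1 27
f 25 27 26
f 26 27 28
f 26 28 4
f 27 1 29
f 27 29 28
f 28 29 30
f 28 30 4
f 29 1 31
f 29 31 30
f 30 31 32
f 30 32 4
f 31 1 2
f 31 2 32
f 32 2 3
f 32 3 4
f 34 33 37
f 34 37 35
f 35 37 38
f 35 38 36
f 37 33 39
f 37 39 38
f 38 39 40
f 38 40 36
f 39 33 41
f 39 41 40
f 40 41 42
f 40 42 36
f 41 33 43
f 41 43 42
f 42 43 44
f 42 44 36
f 43 33 45
f 43 45 44
f 44 45 46
f 44 46 36
f 45 33 47
f 45 47 46
f 46 47 48
f 46 48 36
f 47 33 49
f 47 49 48
f 48 49 50
f 48 50 36
f 49 33 34
f 49 34 50
f 50 34 35
f 50 35 36



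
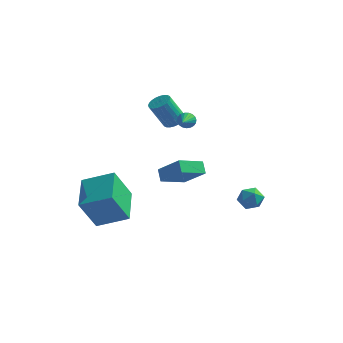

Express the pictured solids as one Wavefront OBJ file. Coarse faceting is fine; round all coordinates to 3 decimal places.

v -1.361 1.103 -2.95
v -1.704 1.627 -2.406
v -0.45 2.325 -3.554
v -0.793 2.85 -3.01
v -0.027 0.71 -1.73
v -0.37 1.235 -1.186
v 0.884 1.933 -2.334
v 0.541 2.457 -1.79
v -1.32 3.148 0.643
v -0.752 3.318 0.953
v -1.471 2.923 2.488
v -2.04 2.752 2.177
v -0.879 3.546 0.952
v -1.599 3.151 2.486
v -1.074 3.713 0.904
v -1.794 3.318 2.438
v -1.306 3.795 0.816
v -2.026 3.4 2.35
v -1.541 3.777 0.702
v -2.26 3.382 2.236
v -1.742 3.664 0.578
v -2.461 3.269 2.112
v -1.878 3.472 0.465
v -2.598 3.077 1.999
v -1.93 3.231 0.378
v -2.65 2.836 1.913
v -1.889 2.977 0.332
v -2.608 2.582 1.867
v -1.761 2.749 0.334
v -2.481 2.354 1.868
v -1.566 2.582 0.382
v -2.286 2.187 1.916
v -1.334 2.5 0.47
v -2.054 2.105 2.004
v -1.1 2.518 0.584
v -1.819 2.123 2.118
v -0.899 2.631 0.708
v -1.618 2.236 2.242
v -0.762 2.823 0.821
v -1.482 2.428 2.355
v -0.71 3.064 0.907
v -1.43 2.669 2.442
v 3.446 1.178 -3.645
v 3.948 1.578 -3.205
v 3.532 0.202 -2.855
v 4.034 0.602 -2.415
v 3.287 0.819 -2.449
v 3.234 1.422 -2.937
v 4.246 0.358 -3.123
v 4.193 0.961 -3.611
v 4.442 1.072 -2.882
v 3.849 1.356 -2.466
v 3.631 0.424 -3.594
v 3.038 0.708 -3.178
v -0.307 2.253 1.344
v -0.06 2.467 1.749
v -0.113 1.027 1.876
v -0.265 2.465 1.817
v -0.477 2.425 1.804
v -0.66 2.356 1.712
v -0.782 2.269 1.555
v -0.821 2.18 1.363
v -0.772 2.103 1.167
v -0.642 2.051 1.002
v -0.454 2.035 0.896
v -0.241 2.056 0.867
v -0.039 2.112 0.921
v 0.117 2.191 1.049
v 0.199 2.282 1.227
v 0.194 2.367 1.425
v 0.102 2.433 1.61
v -2.939 -4.077 -3.579
v -3.59 -4.796 -1.694
v -3.596 -2.089 -3.047
v -4.247 -2.808 -1.162
v -1.253 -3.712 -2.858
v -1.904 -4.431 -0.973
v -1.91 -1.724 -2.326
v -2.561 -2.443 -0.441
f 2 4 1
f 5 2 1
f 1 4 3
f 3 5 1
f 2 8 4
f 6 2 5
f 6 8 2
f 4 8 3
f 7 5 3
f 3 8 7
f 7 6 5
f 8 6 7
f 10 9 13
f 10 13 11
f 11 13 14
f 11 14 12
f 13 9 15
f 13 15 14
f 14 15 16
f 14 16 12
f 15 9 17
f 15 17 16
f 16 17 18
f 16 18 12
f 17 9 19
f 17 19 18
f 18 19 20
f 18 20 12
f 19 9 21
f 19 21 20
f 20 21 22
f 20 22 12
f 21 9 23
f 21 23 22
f 22 23 24
f 22 24 12
f 23 9 25
f 23 25 24
f 24 25 26
f 24 26 12
f 25 9 27
f 25 27 26
f 26 27 28
f 26 28 12
f 27 9 29
f 27 29 28
f 28 29 30
f 28 30 12
f 29 9 31
f 29 31 30
f 30 31 32
f 30 32 12
f 31 9 33
f 31 33 32
f 32 33 34
f 32 34 12
f 33 9 35
f 33 35 34
f 34 35 36
f 34 36 12
f 35 9 37
f 35 37 36
f 36 37 38
f 36 38 12
f 37 9 39
f 37 39 38
f 38 39 40
f 38 40 12
f 39 9 41
f 39 41 40
f 40 41 42
f 40 42 12
f 41 9 10
f 41 10 42
f 42 10 11
f 42 11 12
f 43 54 48
f 43 48 44
f 43 44 50
f 43 50 53
f 43 53 54
f 44 48 52
f 48 54 47
f 54 53 45
f 53 50 49
f 50 44 51
f 46 52 47
f 46 47 45
f 46 45 49
f 46 49 51
f 46 51 52
f 47 52 48
f 45 47 54
f 49 45 53
f 51 49 50
f 52 51 44
f 56 55 58
f 56 58 57
f 58 55 59
f 58 59 57
f 59 55 60
f 59 60 57
f 60 55 61
f 60 61 57
f 61 55 62
f 61 62 57
f 62 55 63
f 62 63 57
f 63 55 64
f 63 64 57
f 64 55 65
f 64 65 57
f 65 55 66
f 65 66 57
f 66 55 67
f 66 67 57
f 67 55 68
f 67 68 57
f 68 55 69
f 68 69 57
f 69 55 70
f 69 70 57
f 70 55 71
f 70 71 57
f 71 55 56
f 71 56 57
f 73 75 72
f 76 73 72
f 72 75 74
f 74 76 72
f 73 79 75
f 77 73 76
f 77 79 73
f 75 79 74
f 78 76 74
f 74 79 78
f 78 77 76
f 79 77 78



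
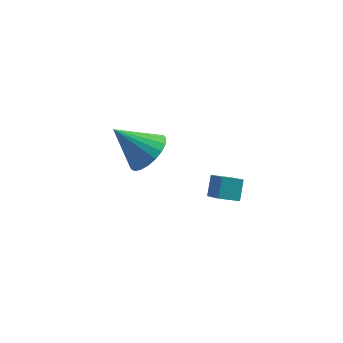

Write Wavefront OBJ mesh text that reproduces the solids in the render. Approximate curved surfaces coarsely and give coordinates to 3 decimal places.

v 1.891 -0.832 0.113
v 2.339 -1.737 0.932
v 1.987 -0.192 0.767
v 2.434 -1.097 1.586
v 2.666 -0.683 -0.146
v 3.113 -1.588 0.673
v 2.761 -0.043 0.508
v 3.209 -0.948 1.327
v -0.672 3.632 -1.83
v -0.092 3.102 -1.179
v -2.048 3.748 -0.51
v 0.022 3.502 -1.095
v 0.017 3.923 -1.138
v -0.107 4.295 -1.3
v -0.329 4.552 -1.554
v -0.611 4.649 -1.856
v -0.903 4.571 -2.153
v -1.155 4.33 -2.395
v -1.324 3.969 -2.539
v -1.38 3.549 -2.56
v -1.314 3.143 -2.455
v -1.137 2.822 -2.242
v -0.879 2.641 -1.958
v -0.586 2.631 -1.652
v -0.308 2.794 -1.376
f 2 4 1
f 5 2 1
f 1 4 3
f 3 5 1
f 2 8 4
f 6 2 5
f 6 8 2
f 4 8 3
f 7 5 3
f 3 8 7
f 7 6 5
f 8 6 7
f 10 9 12
f 10 12 11
f 12 9 13
f 12 13 11
f 13 9 14
f 13 14 11
f 14 9 15
f 14 15 11
f 15 9 16
f 15 16 11
f 16 9 17
f 16 17 11
f 17 9 18
f 17 18 11
f 18 9 19
f 18 19 11
f 19 9 20
f 19 20 11
f 20 9 21
f 20 21 11
f 21 9 22
f 21 22 11
f 22 9 23
f 22 23 11
f 23 9 24
f 23 24 11
f 24 9 25
f 24 25 11
f 25 9 10
f 25 10 11



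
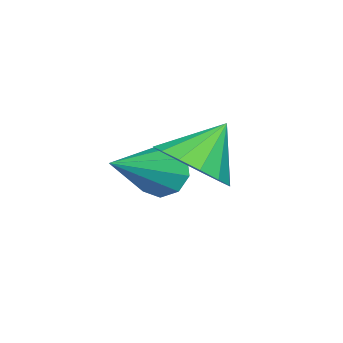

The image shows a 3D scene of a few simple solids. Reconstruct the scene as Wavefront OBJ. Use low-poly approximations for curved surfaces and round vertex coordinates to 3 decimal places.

v 1.026 -3.725 -2.533
v 1.321 -4.055 -3.126
v 2.854 -3.975 -1.487
v 1.402 -3.556 -3.148
v 1.307 -3.136 -2.882
v 1.081 -2.992 -2.453
v 0.829 -3.191 -2.061
v 0.67 -3.64 -1.89
v 0.678 -4.129 -2.02
v 0.849 -4.429 -2.39
v 1.103 -4.4 -2.827
v 3.155 -1.77 -0.859
v 3.91 -1.632 -0.266
v 2.305 -1.41 0.139
v 3.837 -1.188 -0.488
v 3.581 -0.9 -0.81
v 3.211 -0.844 -1.145
v 2.826 -1.037 -1.403
v 2.529 -1.426 -1.516
v 2.4 -1.907 -1.453
v 2.473 -2.351 -1.23
v 2.729 -2.64 -0.909
v 3.099 -2.695 -0.574
v 3.484 -2.502 -0.316
v 3.781 -2.113 -0.203
f 2 1 4
f 2 4 3
f 4 1 5
f 4 5 3
f 5 1 6
f 5 6 3
f 6 1 7
f 6 7 3
f 7 1 8
f 7 8 3
f 8 1 9
f 8 9 3
f 9 1 10
f 9 10 3
f 10 1 11
f 10 11 3
f 11 1 2
f 11 2 3
f 13 12 15
f 13 15 14
f 15 12 16
f 15 16 14
f 16 12 17
f 16 17 14
f 17 12 18
f 17 18 14
f 18 12 19
f 18 19 14
f 19 12 20
f 19 20 14
f 20 12 21
f 20 21 14
f 21 12 22
f 21 22 14
f 22 12 23
f 22 23 14
f 23 12 24
f 23 24 14
f 24 12 25
f 24 25 14
f 25 12 13
f 25 13 14



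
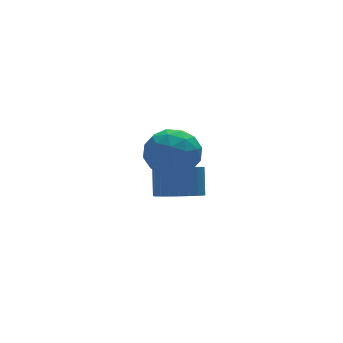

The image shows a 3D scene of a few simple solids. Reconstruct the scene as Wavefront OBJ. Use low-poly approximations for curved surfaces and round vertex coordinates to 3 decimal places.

v -0.243 3.105 -3.444
v 0.436 3.704 -3.934
v 0.703 4.374 -2.746
v 0.023 3.775 -2.256
v 0.098 3.917 -3.978
v 0.365 4.586 -2.79
v -0.292 4.006 -3.941
v -0.025 4.676 -2.753
v -0.674 3.958 -3.828
v -0.408 4.628 -2.64
v -0.992 3.78 -3.657
v -0.725 4.45 -2.469
v -1.195 3.5 -3.453
v -0.928 4.17 -2.265
v -1.253 3.159 -3.248
v -0.986 3.829 -2.06
v -1.158 2.81 -3.073
v -0.891 3.48 -1.884
v -0.923 2.506 -2.954
v -0.656 3.176 -1.766
v -0.585 2.294 -2.91
v -0.318 2.963 -1.722
v -0.195 2.204 -2.947
v 0.072 2.874 -1.759
v 0.188 2.252 -3.06
v 0.454 2.922 -1.872
v 0.505 2.43 -3.231
v 0.772 3.1 -2.043
v 0.708 2.71 -3.435
v 0.975 3.38 -2.247
v 0.766 3.051 -3.64
v 1.033 3.721 -2.452
v 0.671 3.4 -3.816
v 0.938 4.07 -2.627
v -2.135 0.699 0.809
v -1.273 -0.031 0.563
v -2.747 -0.469 2.137
v -1.885 -1.199 1.891
v -1.655 -0.181 2.389
v -1.277 0.541 1.568
v -2.743 -1.041 1.132
v -2.365 -0.319 0.311
v -1.648 -1.107 0.763
v -0.976 -0.575 1.54
v -3.044 0.075 1.16
v -2.372 0.607 1.937
v -1.651 0.436 0.569
v -2.369 -0.936 2.131
v -2.235 -0.338 2.423
v -1.728 -0.767 2.279
v -1.653 0.773 1.16
v -1.146 0.344 1.016
v -1.371 0.256 2.089
v -2.874 -0.844 1.684
v -2.367 -1.273 1.54
v -2.292 0.267 0.421
v -1.785 -0.162 0.277
v -2.649 -0.756 0.611
v -1.364 -0.625 0.542
v -1.724 -1.312 1.323
v -2.228 -1.219 0.877
v -2.006 -0.794 0.394
v -0.969 -0.313 0.999
v -1.329 -0.999 1.78
v -1.194 -0.4 2.072
v -0.972 0.024 1.59
v -1.19 -0.945 1.116
v -2.691 0.499 0.92
v -3.051 -0.187 1.701
v -3.048 -0.524 1.11
v -2.826 -0.1 0.628
v -2.296 0.812 1.377
v -2.656 0.125 2.158
v -2.014 0.294 2.306
v -1.792 0.719 1.823
v -2.83 0.445 1.584
f 2 1 5
f 2 5 3
f 3 5 6
f 3 6 4
f 5 1 7
f 5 7 6
f 6 7 8
f 6 8 4
f 7 1 9
f 7 9 8
f 8 9 10
f 8 10 4
f 9 1 11
f 9 11 10
f 10 11 12
f 10 12 4
f 11 1 13
f 11 13 12
f 12 13 14
f 12 14 4
f 13 1 15
f 13 15 14
f 14 15 16
f 14 16 4
f 15 1 17
f 15 17 16
f 16 17 18
f 16 18 4
f 17 1 19
f 17 19 18
f 18 19 20
f 18 20 4
f 19 1 21
f 19 21 20
f 20 21 22
f 20 22 4
f 21 1 23
f 21 23 22
f 22 23 24
f 22 24 4
f 23 1 25
f 23 25 24
f 24 25 26
f 24 26 4
f 25 1 27
f 25 27 26
f 26 27 28
f 26 28 4
f 27 1 29
f 27 29 28
f 28 29 30
f 28 30 4
f 29 1 31
f 29 31 30
f 30 31 32
f 30 32 4
f 31 1 33
f 31 33 32
f 32 33 34
f 32 34 4
f 33 1 2
f 33 2 34
f 34 2 3
f 34 3 4
f 35 72 51
f 72 46 75
f 51 75 40
f 72 75 51
f 35 51 47
f 51 40 52
f 47 52 36
f 51 52 47
f 35 47 56
f 47 36 57
f 56 57 42
f 47 57 56
f 35 56 68
f 56 42 71
f 68 71 45
f 56 71 68
f 35 68 72
f 68 45 76
f 72 76 46
f 68 76 72
f 36 52 63
f 52 40 66
f 63 66 44
f 52 66 63
f 40 75 53
f 75 46 74
f 53 74 39
f 75 74 53
f 46 76 73
f 76 45 69
f 73 69 37
f 76 69 73
f 45 71 70
f 71 42 58
f 70 58 41
f 71 58 70
f 42 57 62
f 57 36 59
f 62 59 43
f 57 59 62
f 38 64 50
f 64 44 65
f 50 65 39
f 64 65 50
f 38 50 48
f 50 39 49
f 48 49 37
f 50 49 48
f 38 48 55
f 48 37 54
f 55 54 41
f 48 54 55
f 38 55 60
f 55 41 61
f 60 61 43
f 55 61 60
f 38 60 64
f 60 43 67
f 64 67 44
f 60 67 64
f 39 65 53
f 65 44 66
f 53 66 40
f 65 66 53
f 37 49 73
f 49 39 74
f 73 74 46
f 49 74 73
f 41 54 70
f 54 37 69
f 70 69 45
f 54 69 70
f 43 61 62
f 61 41 58
f 62 58 42
f 61 58 62
f 44 67 63
f 67 43 59
f 63 59 36
f 67 59 63

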